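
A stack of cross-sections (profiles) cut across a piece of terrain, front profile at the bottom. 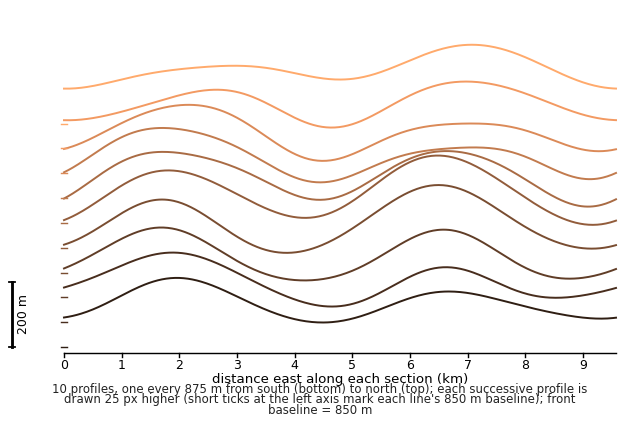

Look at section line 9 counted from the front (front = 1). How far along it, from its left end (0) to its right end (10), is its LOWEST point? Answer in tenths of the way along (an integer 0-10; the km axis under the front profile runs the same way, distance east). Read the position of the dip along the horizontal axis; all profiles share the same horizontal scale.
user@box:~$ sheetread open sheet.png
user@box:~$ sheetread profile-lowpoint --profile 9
5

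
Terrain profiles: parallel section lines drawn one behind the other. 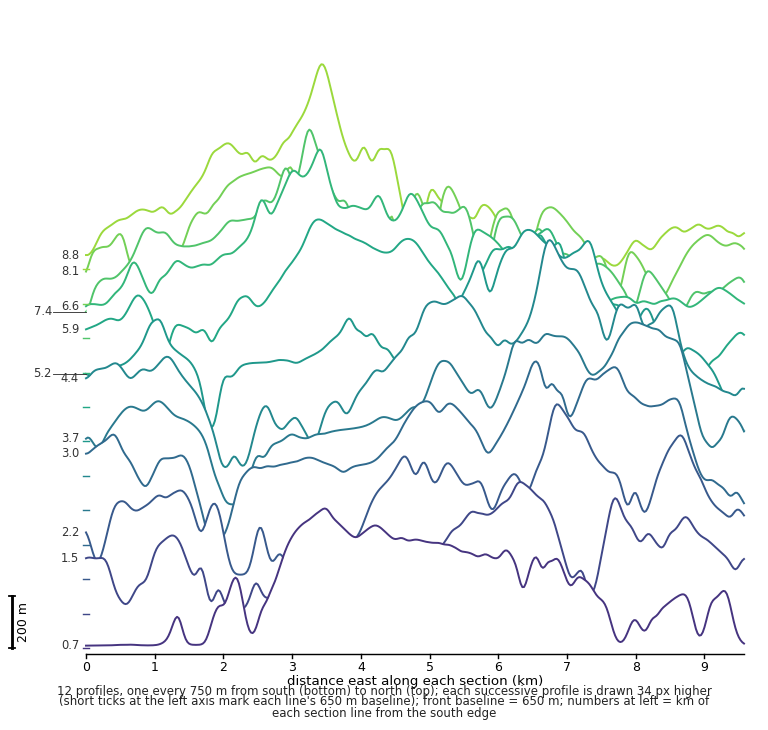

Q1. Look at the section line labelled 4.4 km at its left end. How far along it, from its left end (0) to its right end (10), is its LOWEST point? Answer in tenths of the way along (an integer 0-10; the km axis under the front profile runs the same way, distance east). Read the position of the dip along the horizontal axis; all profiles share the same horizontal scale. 2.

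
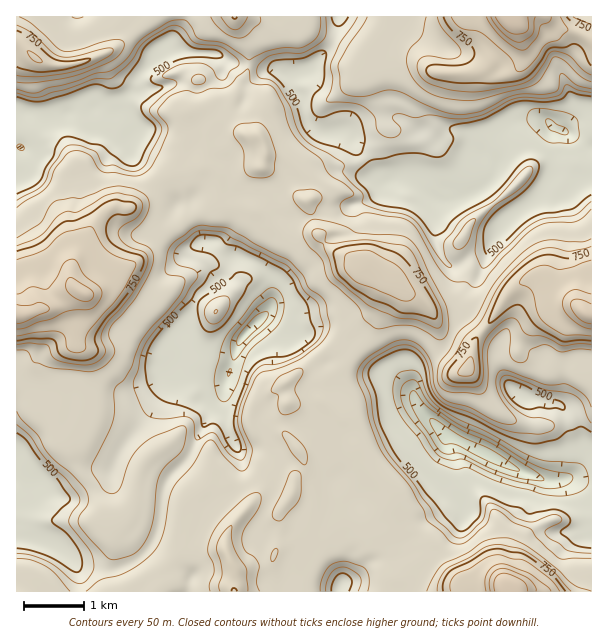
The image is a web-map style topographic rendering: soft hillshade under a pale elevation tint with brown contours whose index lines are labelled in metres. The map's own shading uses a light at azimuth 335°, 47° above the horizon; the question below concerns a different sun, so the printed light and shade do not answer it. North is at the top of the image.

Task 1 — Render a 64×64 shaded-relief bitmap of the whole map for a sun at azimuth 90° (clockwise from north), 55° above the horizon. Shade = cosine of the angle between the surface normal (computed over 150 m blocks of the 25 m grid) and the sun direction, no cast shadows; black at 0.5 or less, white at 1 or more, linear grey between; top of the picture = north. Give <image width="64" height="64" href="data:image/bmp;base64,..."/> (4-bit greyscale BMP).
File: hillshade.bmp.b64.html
<image width="64" height="64" href="data:image/bmp;base64,Qk12CAAAAAAAAHYAAAAoAAAAQAAAAEAAAAABAAQAAAAAAAAIAAATCwAAEwsAABAAAAAAAAAAAAAAABEREQAiIiIAMzMzAERERABVVVUAZmZmAHd3dwCIiIgAmZmZAKqqqgC7u7sAzMzMAN3d3QDu7u4A////AKqqu6domZqaqqmFRr3bqqq97IQ1iaqXIWmVA5rMzc3KqqvMt1eIiZmquoZGvduqqq3thDWJqpgwSZUDmszM3Kqqq8ymV5mHiZqqhzW9y6qqrNt1Z4maqXIVd0SKq8zKmZmruoVWmql4mqmWN8y6qqqquoiZmZmZmFIkZ4mrzKmImaqpdEaKq5eJmYVK3KmaqqqqqZmaqZmqlzFHmavMupiaqZdTR5qruHmZhVvbqZqqqqqqqqqqmaunVWeavMzMuqqZhTR5qqvKeJmXWsupmqqqqqqqqqqqvMckiaq83Mu6mZh1Rpmqqst3mZlnvKmaqqqqqqqqqrzMyTFIu6mrzLqZmHVGiaqqu4eZmYeLupqqqqqqmZqqvdy6cRm7qGjMuqmYdkR5maq7h5mpmHm7mbuqqqqZmqvN3LpzWbqqmaqqqZmGRHmYmryWiaqpmKuYq6qqqpmarN3LqYeaqZqZmZmZmXRGmpeKvKaJmqqZmpibuqqpmZq93bqpmaqpmqiHeJmXQ1m7p3m8t2iZqqmZmZqqqpmZqs3bqqmaqqmZmIdmmYQlirunaavKdomrqImZmqqqmZqs3cqqqau6qXVXiHeYQUiru6hoq7unebymaZmZqqqZms3cqrqZq7pzJHmZmYUTeaq7uXeKq7lp3JNImYq6qZmr3cus25q6hRFYmaqqUhaaqry7l3iby3ndYFiYmqqpmq3tur3cqpYwJXmqqqoiWJqqu7upiInNqMsgeZmqqqqqvu273duFMhJGiau7qTWJmqqry7qZiK3KuAKZmaqqqarO7LzdthEyE3q6rMuXaJmaqqvLu6qZm8umA5mZqqqaqt7rzdtQAiJIvLqruXWJmaqqq8u7uqqruqYBiYirqqqq3uzdxAAUV5vcuZmYU5mZqqqrzLzLuqqqqABpiKuqqqve3O1wAGiJvdyoiHdDmZmqqqvMzMuqmqu4IDiJq6qqrO7c3EACZ4re6mRXdmeZmqqqqrzdy6qqq8kwBnirqqqt7bvKQABHrf+0NHmYmZmZmYiaq97bqqqrylEEZnq6qq3tuqlQADjP/HV5mqmZmZdlaKzL3uuqmqvLdEVkNZqprNy6qUACFc/qiKqqqpmIdTWKztvO7Kqqqs2EeIhRJ5qau7unEWYir+qJu6mZmYh1Rpve273tqqmazrNImZYRaamqu5ZGmVJ+2oiqlVh2iIh4nO7arN3KmYm92SSJmWEnmZmqmIiKlEvch3hTWHaqqZmq3tuqzduoZ73dgkiYZCaZmZqYdYy4RbymZVeIVLu7uqq9zKqszbc1vd3HJIhjN5mIh2dnzspzWqhVeXQ1qqu6mbzdyqrNyDS+3ctTd1NHmGZlaJruypUXqWaIU3mIqqh5zd3cqr3cdYzcy4V2M1iENWeKre26lxKah5hVmniZd4vdzN26rN24eLzLmGImhzFXiarN3KqXMEmZmXeaiZhXrMu73duqzduYm7uoQEhzFImaq93cqqhBBZmZmZqZmGe8uqrO7cqs3Kmau5UTeDBIqqq83dyoqVMRWJqZmZmZd7y6qq7+3bqru6qXQzeXIWmqqs3e3JirY0IVipiIeImIq6q7q93eyqq7p1NGiZYjaJqrvN7JesyCNUNpmGVVVomarMy6u83MuZhjRomZdndmeamr3cVq3rUSVniZd3ZDWJq93cuqq8y4ZEaJmZdYu5iImavdtTjeyVEniZmZmGM3ib3cy6qqu5d3eZmqmGirupmZq922JM7ahSNomZmZhVd2i7q8y6qamZmZmqqZmaupiZmbzKhSbdypZFZ3VXiXeIZXqr7rupmZmpmqqpibvMqamZq7qYY2zLqYiHYyNXiJmFR5rNu6qZmaqaqph6zMzNypmqqqmYVZy7qZmGRDJYmZh3iquqqqmZqpqqmJq7rN3amaqqqqqWN7y6qpmIchaaqpmZmZqqqZqpmaqpmqq93LqpmqqaqqlibNuqqpmUA5qrqZhmiaqZqqmIq6qqvMzcuqmZmZqqqpUp7aqqqpcQab3KqVJYmZmqqHi8uqvMzMu6qpmZqqqqmFa9uZqpmVE4vNu6YjeZmaqoeKy6u7u7qZmqmZm7uqqZmJuqmqmZdViau6pzJYmZmph4vLvMuqqXiZqqqqu6qpmZqqmaqZmIiaqqqpYTeZmph3rMvNy6qoZomrqqq7qqqZqrqYiZmZmaqqqqlyFpqqmHirvN3Kqphmiruqq7qqqqqry5Z4qpqqmaqqmEFImqqpmZq87amqmGeaqqqYeJmqqry5d4mpmqqaqamFM2maqqqpmr3th6qXZ5qZmGZ4mru6qoiJmWaKqqqpmYdTR5mZqqmKzdt2iYeJqph2eJmZqql2aKqYNpqZqpmaqYY0ipiZqpnN2oZVaJqph3d3eImZh2eKylR4iIial5u6h3Zoq5eKqr25l0NpqqmYZVeImZmZm7zHRXd4iZmJrMuFWIistmrcu6qXMmmqqZc0eaqqqYm83KZEd4q7u7q83bhUeJqoWM3KqpciaZqplkaJiImZiK3dhDR5vLh3rN3dyph4moVHu6mJqUJYmqmXaJmGZ4mInNxlZqvMypdnrd3bmYd3Q2mqqYm7lUeZqZiJmXVnh1asyol2zMy6qZmavMuoQld3iqqqmrzJVXmZmZmHRXh0Jr3Kupi7uqqZmaqqu7hEeHacuqqqvetUaJmZmGM2mEA5ztu7upqqq6iJmqqqmHeHRazLqqq97GNHmamXQUmXAHrezN2p"/>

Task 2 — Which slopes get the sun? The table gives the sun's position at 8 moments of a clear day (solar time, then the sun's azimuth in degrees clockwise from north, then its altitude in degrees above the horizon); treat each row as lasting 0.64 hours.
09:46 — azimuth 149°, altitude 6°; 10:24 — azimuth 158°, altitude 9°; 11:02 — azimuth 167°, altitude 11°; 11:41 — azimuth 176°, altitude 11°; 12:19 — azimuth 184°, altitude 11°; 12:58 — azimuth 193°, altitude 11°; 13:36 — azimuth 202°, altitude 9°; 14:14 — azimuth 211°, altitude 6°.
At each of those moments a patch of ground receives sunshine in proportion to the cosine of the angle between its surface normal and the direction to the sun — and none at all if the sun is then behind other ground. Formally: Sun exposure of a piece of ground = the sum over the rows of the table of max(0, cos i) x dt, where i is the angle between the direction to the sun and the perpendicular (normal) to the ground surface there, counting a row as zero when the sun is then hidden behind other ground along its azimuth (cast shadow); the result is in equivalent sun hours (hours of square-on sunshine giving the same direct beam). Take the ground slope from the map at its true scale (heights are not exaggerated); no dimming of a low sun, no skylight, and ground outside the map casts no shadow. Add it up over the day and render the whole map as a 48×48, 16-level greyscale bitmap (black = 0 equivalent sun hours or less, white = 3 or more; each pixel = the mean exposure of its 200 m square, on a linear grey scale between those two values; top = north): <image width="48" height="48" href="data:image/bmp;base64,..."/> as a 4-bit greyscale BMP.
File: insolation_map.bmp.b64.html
<image width="48" height="48" href="data:image/bmp;base64,Qk32BAAAAAAAAHYAAAAoAAAAMAAAADAAAAABAAQAAAAAAIAEAAATCwAAEwsAABAAAAAAAAAAAAAAABEREQAiIiIAMzMzAERERABVVVUAZmZmAHd3dwCIiIgAmZmZAKqqqgC7u7sAzMzMAN3d3QDu7u4A////ADRCAAEkRFZDRDNEREVTI0RENERFQyEAAkMgABEAJERUNERVREerlUREMRIxAAAAIxAAAkZ0EkRVZRE1REa8lkREMQAQAAAAAQAAJYdnUjREUxI0RERVVUREMgAAAAAAABACaYVVZDREIkNEREREREREMAAAAAAAARE2d1RFVTREIWVFVERERERDAAAAAAAjETMhETRERTREMSZEZURERERDAAAAAAAAEkQyIyEkRDREQxJDVkREREQxAAAAAAAAI0RFh0IjRDJERDI0NEREREQgAAAAAAAAAkRpljIjRUEkRCJEM0REREIAEREAAAABI0ardVQyRXUTQgJERERFRDABIQAAAAJFZFmnVWVCJGcyMAI0VURERBARAAAAAkRERIlkRFZTETVAABdVUkREQxERAAADeZmGVMlURFZVIAEwAFZEM0REQhEQACet7Jd2Z4VEREVUMQAAATREVUREQiIQFr39gxACRlRERERDMQABERNUVUREMyIRfv2VIAAUZ1RERERDIQATMRJFQ0REIiM0m7qUEBjLuUVURFV2MiMzMREiRUREITR3ae+1R92qhUVoq6ZnU0REQyEAAkREZTRnYiRUrIVVRFV87clWZEREQxEAABREbLdpgQE0VlVGVeymVTI1h0REUwAAAAFERr/8YxA2RGiu//3JVXVEi2RHlkAAAAA0RWiXhhApZYzqvszJZot0WsZXyXMAEBRUV4vdxSEGuXlmvRNnm5nGRat0N2YyM0VUaby6YiISiXVGcgEEiXabVFqBAXZ3VqlXy6hUESIROHRCAAADQQJZhCSFACZmWIaNt1RBEREBA2RCADIhEBNGlSAkQiJGmlWYVEQhEAIQACQyEiMyAiMiRVACQyOe11ZkRDEBEUIQAAAAAQATEjEAA2YhJq3qZXchEQABEVUgAAAAAAABMzEAE1q4m9llRHUQAAABABQxAAAAABAAASRFMzSd23VUQxAAAAAAAAFSEAAAABAAAAV5hDM1VVVERUEAAAAAEQAlIQAAAAEQAAARJEVERERERlQxAAABERABZBAAAAABAAAAFEVVREREQQIyAAABIiEAFkEAABACIQAAA0RVREeWRDIAAAESMzIQAFIQARABMxAAATREREVVRDIREjM0VUMzEAIhEhIRAAAAACREREREQhAAFXd2VVQzMQE0M0MhAAAAACRERHZDMQABJGdlVEREMiIRFDMhAAAAATRERCETIAE0RVRFVUVUMzISRDMyEAERSHVURCEjMSZmZlRni+/qVEV4ZHl1MiNEMSMzRDMzEjaruGZpuoit+63JZv/duGdkIAAAEjIhEzFaqYiYmrzM7//sz8zu/+yFNENEACMAEhJFVWdpzLqZz/hXzL3d7/zJQBIQAAMRNDNURERWQiJGRptom3UQAmuqUgAAA4i6rJQSRERBAAA0Z3mslkAAAAA3tiFa3ZaKy9oxNEQxACdmnLfdmAAAAAAknrmYirZVVWYgE0QzNrl43LdmYgABABM0Rs11eZdUREQREkRDSHVZlUeCAA=="/>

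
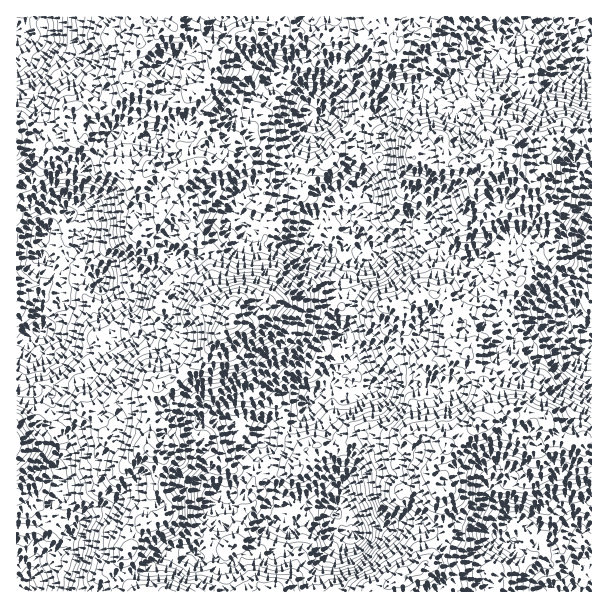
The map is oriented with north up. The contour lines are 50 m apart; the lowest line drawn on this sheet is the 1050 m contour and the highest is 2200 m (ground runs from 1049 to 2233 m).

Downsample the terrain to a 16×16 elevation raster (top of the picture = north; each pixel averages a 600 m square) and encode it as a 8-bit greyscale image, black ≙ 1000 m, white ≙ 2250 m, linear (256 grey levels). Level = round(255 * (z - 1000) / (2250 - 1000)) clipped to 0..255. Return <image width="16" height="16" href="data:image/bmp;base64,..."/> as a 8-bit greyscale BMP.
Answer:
<image width="16" height="16" href="data:image/bmp;base64,Qk02BQAAAAAAADYEAAAoAAAAEAAAABAAAAABAAgAAAAAAAABAAATCwAAEwsAAAABAAAAAAAAAAAAAAEBAQACAgIAAwMDAAQEBAAFBQUABgYGAAcHBwAICAgACQkJAAoKCgALCwsADAwMAA0NDQAODg4ADw8PABAQEAAREREAEhISABMTEwAUFBQAFRUVABYWFgAXFxcAGBgYABkZGQAaGhoAGxsbABwcHAAdHR0AHh4eAB8fHwAgICAAISEhACIiIgAjIyMAJCQkACUlJQAmJiYAJycnACgoKAApKSkAKioqACsrKwAsLCwALS0tAC4uLgAvLy8AMDAwADExMQAyMjIAMzMzADQ0NAA1NTUANjY2ADc3NwA4ODgAOTk5ADo6OgA7OzsAPDw8AD09PQA+Pj4APz8/AEBAQABBQUEAQkJCAENDQwBEREQARUVFAEZGRgBHR0cASEhIAElJSQBKSkoAS0tLAExMTABNTU0ATk5OAE9PTwBQUFAAUVFRAFJSUgBTU1MAVFRUAFVVVQBWVlYAV1dXAFhYWABZWVkAWlpaAFtbWwBcXFwAXV1dAF5eXgBfX18AYGBgAGFhYQBiYmIAY2NjAGRkZABlZWUAZmZmAGdnZwBoaGgAaWlpAGpqagBra2sAbGxsAG1tbQBubm4Ab29vAHBwcABxcXEAcnJyAHNzcwB0dHQAdXV1AHZ2dgB3d3cAeHh4AHl5eQB6enoAe3t7AHx8fAB9fX0Afn5+AH9/fwCAgIAAgYGBAIKCggCDg4MAhISEAIWFhQCGhoYAh4eHAIiIiACJiYkAioqKAIuLiwCMjIwAjY2NAI6OjgCPj48AkJCQAJGRkQCSkpIAk5OTAJSUlACVlZUAlpaWAJeXlwCYmJgAmZmZAJqamgCbm5sAnJycAJ2dnQCenp4An5+fAKCgoAChoaEAoqKiAKOjowCkpKQApaWlAKampgCnp6cAqKioAKmpqQCqqqoAq6urAKysrACtra0Arq6uAK+vrwCwsLAAsbGxALKysgCzs7MAtLS0ALW1tQC2trYAt7e3ALi4uAC5ubkAurq6ALu7uwC8vLwAvb29AL6+vgC/v78AwMDAAMHBwQDCwsIAw8PDAMTExADFxcUAxsbGAMfHxwDIyMgAycnJAMrKygDLy8sAzMzMAM3NzQDOzs4Az8/PANDQ0ADR0dEA0tLSANPT0wDU1NQA1dXVANbW1gDX19cA2NjYANnZ2QDa2toA29vbANzc3ADd3d0A3t7eAN/f3wDg4OAA4eHhAOLi4gDj4+MA5OTkAOXl5QDm5uYA5+fnAOjo6ADp6ekA6urqAOvr6wDs7OwA7e3tAO7u7gDv7+8A8PDwAPHx8QDy8vIA8/PzAPT09AD19fUA9vb2APf39wD4+PgA+fn5APr6+gD7+/sA/Pz8AP39/QD+/v4A////ACFRjJWEdHp3Y3umqYViPCc7SYWdeGJdSjUrdZqBSkU8V1V6nY5NTTwqN4SplmJoXnhfjq2ZZk1XVFiPtqaLmJeCc46wnGlGS1Rrj669uLSpW26Iq6SEak45QGGFnK2dcytLbI+oxKd3TENmiJ6NcTwhNFd5oNzbo2BZfoaSgV00MCs5aZG3upheUnKMgoR0UCYpTYKGh3FaMio+Z3WAhWA7LVmQlHdkUzAtU3GZmph0ZFx8nJ2FcFdMPHKdvsO1hYODgIWMi3ZPQVKBtbvMuKNsh4mVmJBtSSdUcYiUnYR6PGWMoJWlel1ceZWGd2xiNB1WjamqnZmJgZiom3ZXPxs="/>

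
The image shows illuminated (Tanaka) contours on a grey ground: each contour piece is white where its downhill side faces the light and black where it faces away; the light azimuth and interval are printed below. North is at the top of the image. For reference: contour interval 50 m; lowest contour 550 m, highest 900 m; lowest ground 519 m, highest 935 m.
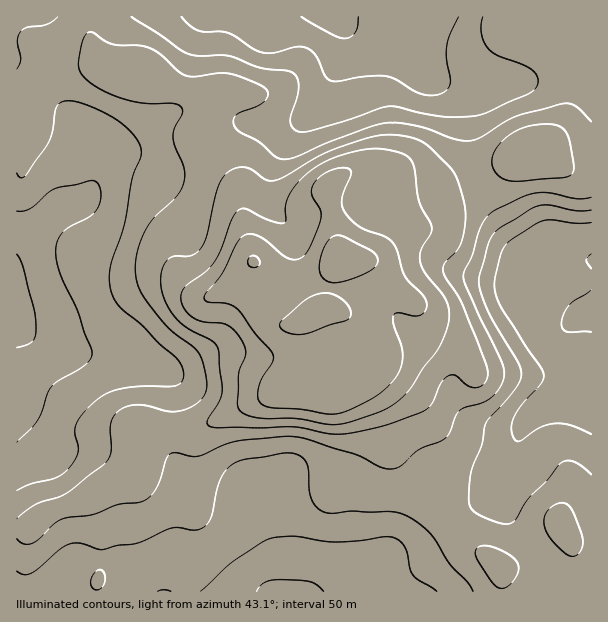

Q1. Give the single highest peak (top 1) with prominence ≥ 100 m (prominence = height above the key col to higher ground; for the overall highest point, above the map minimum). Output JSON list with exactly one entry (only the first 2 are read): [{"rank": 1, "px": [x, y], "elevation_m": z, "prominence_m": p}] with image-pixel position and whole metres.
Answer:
[{"rank": 1, "px": [342, 258], "elevation_m": 935, "prominence_m": 416}]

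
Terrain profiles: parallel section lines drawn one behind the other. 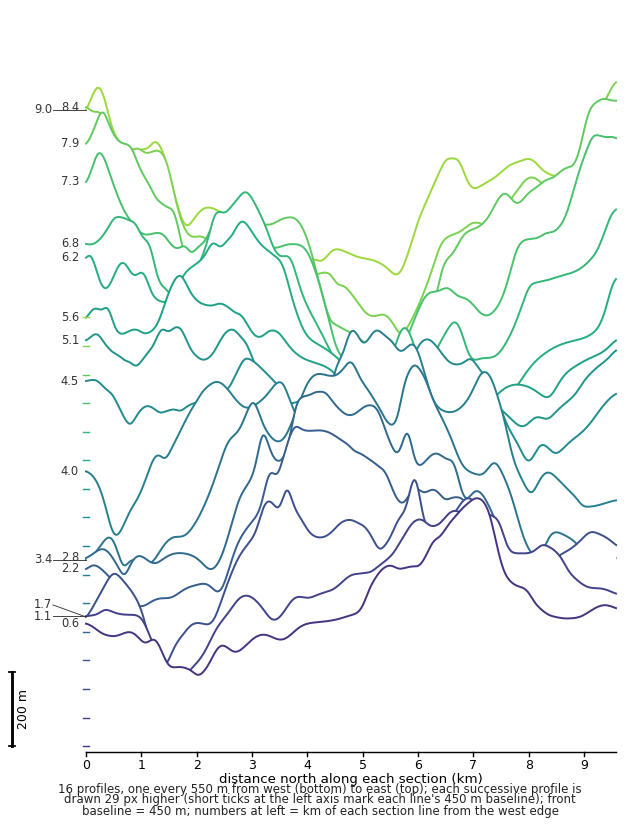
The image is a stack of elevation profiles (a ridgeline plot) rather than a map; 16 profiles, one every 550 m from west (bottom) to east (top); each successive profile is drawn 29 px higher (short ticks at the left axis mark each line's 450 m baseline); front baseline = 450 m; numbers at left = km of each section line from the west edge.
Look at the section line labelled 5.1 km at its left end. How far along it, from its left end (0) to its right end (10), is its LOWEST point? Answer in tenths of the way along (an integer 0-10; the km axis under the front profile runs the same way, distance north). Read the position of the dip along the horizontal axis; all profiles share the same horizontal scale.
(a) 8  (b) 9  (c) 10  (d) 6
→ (a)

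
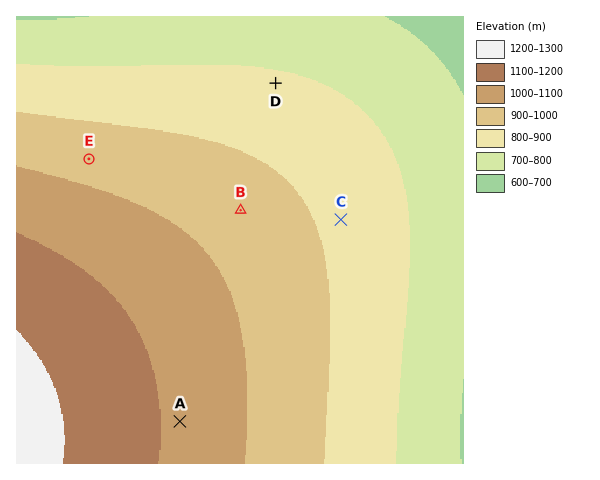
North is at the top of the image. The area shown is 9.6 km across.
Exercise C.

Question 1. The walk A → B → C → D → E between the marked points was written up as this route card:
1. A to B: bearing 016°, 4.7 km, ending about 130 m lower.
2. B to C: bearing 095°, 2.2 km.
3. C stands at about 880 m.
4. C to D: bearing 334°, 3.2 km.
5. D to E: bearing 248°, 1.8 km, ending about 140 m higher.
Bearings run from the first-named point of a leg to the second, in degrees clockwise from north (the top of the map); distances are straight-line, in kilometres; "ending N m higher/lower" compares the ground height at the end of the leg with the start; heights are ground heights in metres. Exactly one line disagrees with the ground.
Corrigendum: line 5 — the distance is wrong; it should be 4.3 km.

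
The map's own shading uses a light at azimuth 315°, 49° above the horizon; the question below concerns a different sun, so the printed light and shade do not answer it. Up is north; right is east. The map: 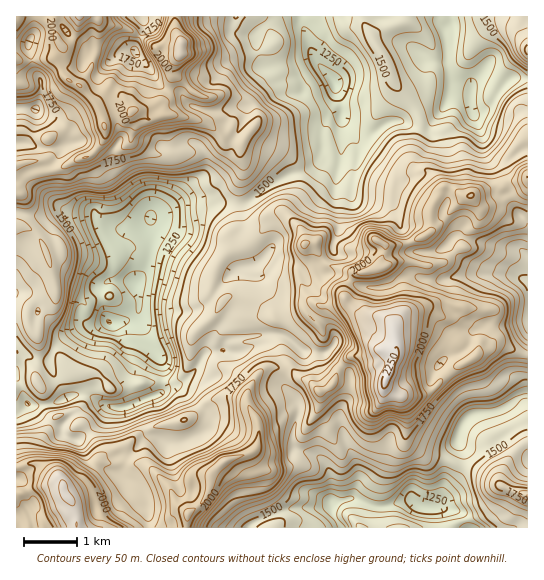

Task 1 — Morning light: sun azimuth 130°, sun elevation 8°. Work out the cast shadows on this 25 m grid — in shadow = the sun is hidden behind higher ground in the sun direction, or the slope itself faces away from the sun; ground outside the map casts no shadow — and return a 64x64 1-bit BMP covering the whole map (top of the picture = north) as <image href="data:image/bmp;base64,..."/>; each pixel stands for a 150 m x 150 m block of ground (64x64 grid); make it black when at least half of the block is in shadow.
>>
<image width="64" height="64" href="data:image/bmp;base64,Qk0+AgAAAAAAAD4AAAAoAAAAQAAAAEAAAAABAAEAAAAAAAACAAATCwAAEwsAAAIAAAAAAAAA////AAAAAAAuPOgHAGf8AHwA+AGA///AeAH8AAH//8B4Af4AA/j/wHgD/wAAAAfj+Af/AAAAB/f4B/8AAAAH//2P/4AAAAP4/s//wAAAA/j////4AAAH/P////wAAQf+/////AABB//////8MAEH//////w4YAH+////+Dj4AP/////4PPgAB/////g8/AAA3///+D78AADP///8P/wYAM////x//gwA3////3/+DwAP//////4HgA///////APAD//////+AMCP//////4AQIf//h///gAAg///B//+AACB//+H//+AAMH//of//+Pwgf//T/////gA//8/////4AD//z//+cfAAP//v//4AAAAf/////g4AAA//////HwAAD/////4AwAAP//////gAAA///////AAAD//////8IAAP//////wAAAP//////IAAAP/////+wAAAf/////7wgAB////////AAAH5/////8MAAGD//////+AAAH//////8gAAf////7v5ACQH////j/gABg//////+AADD//////xAAMH//////OBBwf///+/4zAAP////8cDOGAf/z//xg348B//P//Pf/gAH/9//8Yv+AAP/3/+DDf8AA//T/8eA+wAD/4Hw94B/AAPHAHj3gH+AAAMAefeAfwAAGgB784B/AAA+IH/g=="/>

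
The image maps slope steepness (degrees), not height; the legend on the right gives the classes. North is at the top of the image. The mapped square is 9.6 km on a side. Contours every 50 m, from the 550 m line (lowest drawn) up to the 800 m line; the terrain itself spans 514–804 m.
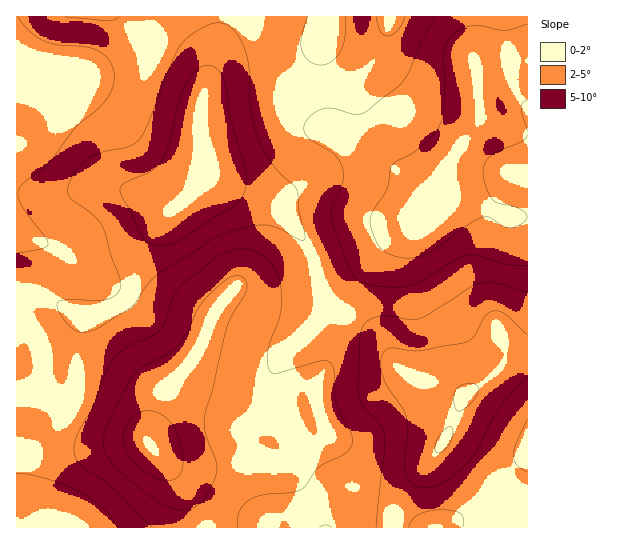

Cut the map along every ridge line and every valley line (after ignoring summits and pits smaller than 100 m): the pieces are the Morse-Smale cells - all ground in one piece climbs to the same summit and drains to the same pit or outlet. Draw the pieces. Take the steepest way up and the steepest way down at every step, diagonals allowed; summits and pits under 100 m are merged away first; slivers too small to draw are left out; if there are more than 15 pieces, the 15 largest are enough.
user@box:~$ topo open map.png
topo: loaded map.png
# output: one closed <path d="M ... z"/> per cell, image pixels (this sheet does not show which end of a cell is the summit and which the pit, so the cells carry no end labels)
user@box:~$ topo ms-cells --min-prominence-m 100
<path d="M222 16l-59 0-6 9-10 25-9 9-21 9-30 7-8 23-24 26-28 16-11 3 0 187 15 5 8 7 2 7 0 25-4 16-2 3 14 6 36 25 13 7 15 4 25 2 11 7 2-17 12-32 7-8 4-2 21 2 42 12 25-2 21-6 24 0 8 4 4-14 12-28 6-28 6-10 0-2-8-5-10-11-12-40-9-18-12-16-17-16-68-31-7 1 5-11-5-29 0-28 13-59 8-23z"/><path d="M345 313l-8 12-6 28-14 32 0 12-3-4-7-2-24 0-21 6-25 2-42-12-21-2-4 2-7 8-12 32-2 17-11-7-25-2-15-4-13-7-36-25-14-6 6-19 0-25-2-7-8-7-14-4-1 196 511 1 1-170-14 1-8 4-28 24-12 8-5 0-19-10-37-13-12-11-12-20-12-13z"/><path d="M527 16l-197 0-2 15-5 15-2 13 7 48 0 23 34 22 45 23 14 4 9 0 17-9-8 24-14 24-10 9-22 13-14 13-35 60 25 15 12 13 12 20 12 11 37 13 19 10 5 0 12-8 28-24 8-4 14-2z"/><path d="M329 16l-106 1-23 92 0 28 5 21 0 8-4 9 13 4 61 28 17 16 12 16 9 18 12 40 10 11 8 5 36-60 14-13 22-13 10-9 14-24 8-24-17 9-9 0-14-4-45-23-34-22 0-23-7-50 7-26z"/><path d="M162 16l-145 0-1 126 11-2 28-16 24-26 8-23 30-7 21-9 9-9z"/>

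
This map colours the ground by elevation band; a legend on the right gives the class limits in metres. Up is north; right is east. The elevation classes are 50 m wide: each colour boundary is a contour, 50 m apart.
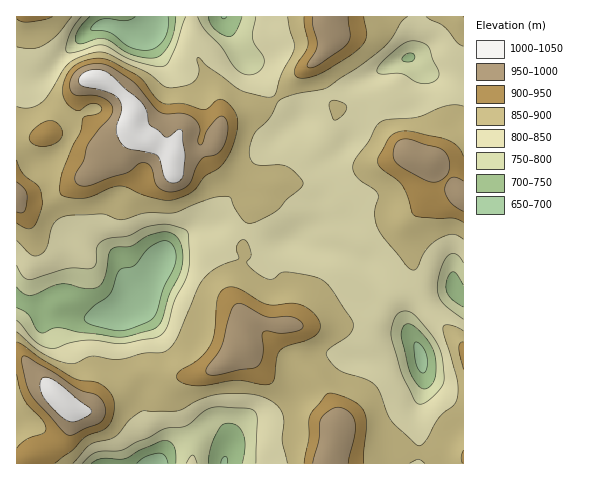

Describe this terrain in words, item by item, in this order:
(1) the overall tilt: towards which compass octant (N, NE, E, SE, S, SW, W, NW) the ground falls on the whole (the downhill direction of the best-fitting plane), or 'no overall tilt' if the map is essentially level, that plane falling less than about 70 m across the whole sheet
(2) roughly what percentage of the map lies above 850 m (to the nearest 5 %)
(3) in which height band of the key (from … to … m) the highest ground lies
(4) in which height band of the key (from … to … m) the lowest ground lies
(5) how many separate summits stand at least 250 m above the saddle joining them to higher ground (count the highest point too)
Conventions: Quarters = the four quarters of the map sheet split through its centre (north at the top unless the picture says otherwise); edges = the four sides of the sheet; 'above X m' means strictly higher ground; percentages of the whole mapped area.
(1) No overall tilt - high and low ground are spread across the sheet.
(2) Ground above 850 m makes up about 50 % of the sheet.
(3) Between 1000 and 1050 m: that is the band holding the highest ground.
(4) The lowest point is somewhere between 650 and 700 m.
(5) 1 summit rises at least 250 m above its surroundings.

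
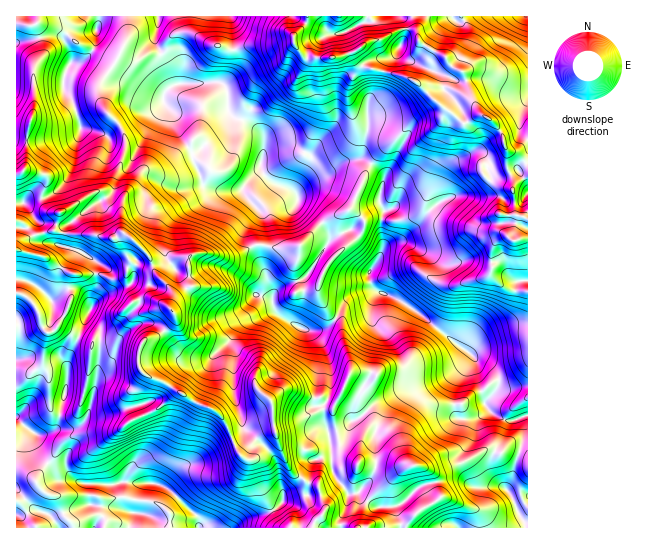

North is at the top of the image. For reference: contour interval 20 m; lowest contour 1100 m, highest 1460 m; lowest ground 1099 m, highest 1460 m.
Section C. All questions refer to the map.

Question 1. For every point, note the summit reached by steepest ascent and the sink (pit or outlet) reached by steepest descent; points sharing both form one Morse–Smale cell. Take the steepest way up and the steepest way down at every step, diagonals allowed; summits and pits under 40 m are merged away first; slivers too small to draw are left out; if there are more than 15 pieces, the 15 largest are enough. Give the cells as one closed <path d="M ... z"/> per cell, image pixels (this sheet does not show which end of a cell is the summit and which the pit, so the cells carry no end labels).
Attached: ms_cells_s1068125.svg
<path d="M57 231l-13 2 0 4 5 6 30 8 18 12-1 26-4 6-1 13-3-11-10-9-12 1-15 11-17-16-9-4-9-1 0 248 297 1 2-6 10-12-6-24-12-3-15-10-12-24-6-18-15 5-12 15-6 4-6-9-10-24-10-11-20-8-32-22-13-4-9-6-2-5 0-15 4-9 3-3 8-2 9-5 10-10 2-8-6-7 3-8-3-12-18-19-10-1-12-6-2-12 4-11-8-5-10 6-16-4-20 0z"/><path d="M158 16l-31 1 0 24-11 21-17 25 0 8 4 11 4 7 12 10 6 15-1 17-12 30-6 4-9 2 7 4 6 12 10 7 1 17 24 20 7 11 3 11 4 4 2-6 10-10 7-4 11 2 6-6 39 3 24-12 16 4 16 0 11-3 20-22-11-12-13-9 0-7-2-2 0-6 16-28-2-4-19-7-19 1-8 6 1-17-3-5-12-10-14-4-6-5-2-24-6-7-46 2-20-44 4-18z"/><path d="M479 152l-6 0-12 5-8 4-8 8-6 17 2 15-39 39-16 5-3 4-2-30 3-9-4-7 0-10 4-18-13-11-6 9-14 36-28 14 5 8 1 10-20 32-6 6 0 6 2 6 12-1 10 20 8 9 12-19 20-9 6-2 29 12 67 51 10 11 8 2 12 14-1 10 11 0 19-4 0-166-13-5 0-17-3-7 1-9-2-7-10 3-10-2-3-5-1-12z"/><path d="M259 244l-25 12-15 0-6-3-18 0-5 3-2 10 3 20-13 9-7 10 0 5 4 4-2 8-14 13-13 4-7 12 0 15 4 7 20 8 32 22 16 5 12 10 12 28 6 9 6-4 12-15 16-6-1-10 21 0 26-11 12 0 18-36 0-11-7-17-3-20-6-6-6 8-11 4-15-2-7-4 0-7 8-20 0-7-7 0 2-6-4-11 4-27-25 1z"/><path d="M307 16l-148 0-4 25 20 44 46-2 4 4 4 27 6 5 14 4 12 10 3 5-1 17 8-6 19-1 19 7 2 4-16 28 0 6 2 2 0 7 26 21 28-14 14-36 6-8-11-7 8-28 0-28 11-9 5-22-23-6-8-13-15 5-33 0-9-10-3-10 12-12z"/><path d="M373 289l-26 11-11 18 5 7 3 20 7 17 0 11-18 36-12 0-26 11-22 1 7 28 12 24 15 10 12 3 6 24-10 12-2 5 166 1 0-14-6-6-31-11-7-14-16 4-16 16-8 4-20 0-17-14-9 2-16-22-4-32 2-8 15-4 5-8 11-5 12-12 27-13 17-3 31-12 8-5 14-16-61-48-19-11z"/><path d="M471 355l-14 16-8 5-31 12-17 3-27 13-12 12-11 5-5 8-17 6 3 34 4 9 8 8 5 9 9-2 17 14 20 0 8-4 16-16 17-5-4-9-5-5 12 3 27-10 20-12 10 1 12-27-1-3-13-5-5-6-14 10-17 0-2-2-1-27 5-15 13-18z"/><path d="M126 16l-87 1-3 10 7 27-10 16 2 37-7 22-1 12 22-1 25-4 6-3-4 12-3 21-5 12-14 15-13 5 3 8 7 6 11 0 23-15 24-9 11-21 5-17 0-12-6-15-12-10-4-7-4-11 0-8 17-25 11-21 1-18z"/><path d="M527 16l-56 0-12 7-6-7-52 0 4 9 0 10-9 19-9 8-3 9 21 5 13 7 13 14 6-6 6-3 7 0 12 5 13 10 2 7 6 6 13 9 7 10 2 12 6 5 7 1 8 10 2-2z"/><path d="M450 88l-13 3-5 7 5 4-8 9-15 8-43 44 13 12-4 18 0 10 4 7-3 9 2 30 3-4 16-5 39-39-2-15 6-17 8-8 20-9 6 0 8 6 1 12 3 5 10 2 8-3-2-8 0-17-7-19-9-10-14-10-7-11z"/><path d="M399 16l-90 0-4 9-12 12 0 5 7 11 9 6 29-2 15-5 8 13 22 6 4-9 9-8 9-19 0-10z"/><path d="M511 449l-6 0-4 4-6-1-3 6 1 13 10 17-25 0-20-9-8 0-14 4 4 12 33 13 6 6 2 14 46 0 1-71z"/><path d="M474 357l-14 18-4 10 0 32 2 2 17 0 14-10 5 6 14 6-13 30 6 2 4-4 6 0 16 7 1-70-30 3 1-10-3-5-9-9-8-2z"/><path d="M43 233l-9 2-11 5-6 7-1 31 18 6 17 16 15-11 12-1 10 9 3 11 1-13 4-6 1-26-18-12-30-8z"/><path d="M389 72l-6 2-4 19-11 9 0 28-8 28 10 6 44-45 15-8 8-9-19-19-13-7z"/>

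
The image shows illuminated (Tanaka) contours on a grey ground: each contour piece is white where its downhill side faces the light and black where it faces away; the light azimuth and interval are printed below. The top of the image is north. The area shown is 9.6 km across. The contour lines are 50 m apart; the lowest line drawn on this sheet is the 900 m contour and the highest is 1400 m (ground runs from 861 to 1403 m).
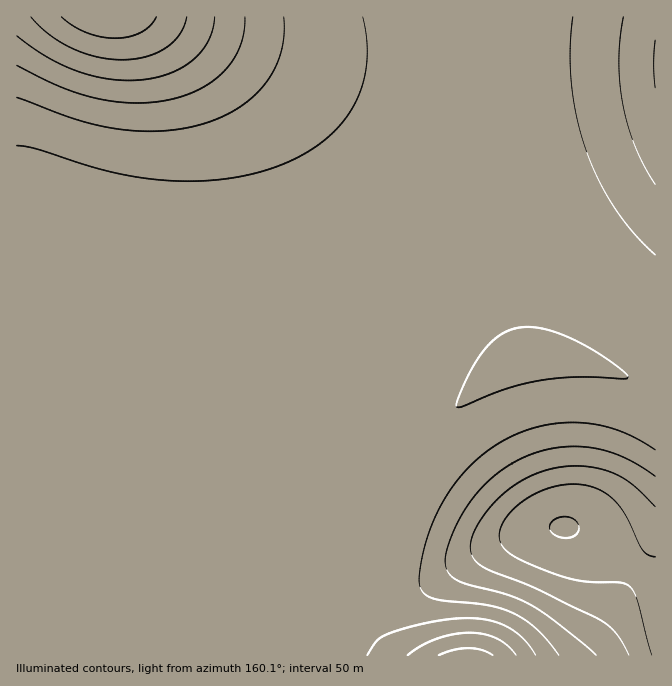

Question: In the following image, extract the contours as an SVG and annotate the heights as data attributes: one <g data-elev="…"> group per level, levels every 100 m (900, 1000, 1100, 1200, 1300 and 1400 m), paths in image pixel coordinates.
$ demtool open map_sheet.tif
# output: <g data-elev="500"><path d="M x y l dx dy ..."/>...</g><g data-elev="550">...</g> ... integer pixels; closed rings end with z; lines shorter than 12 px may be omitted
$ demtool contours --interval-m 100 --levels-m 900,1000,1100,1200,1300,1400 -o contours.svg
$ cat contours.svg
<g data-elev="900"><path d="M156 17l-6 9-10 7-12 4-13 1-14-1-14-4-13-7-13-9"/></g><g data-elev="1000"><path d="M215 17l-2 11-4 12-7 10-8 9-11 8-13 6-28 7-32-1-32-7-31-15-30-21"/></g><g data-elev="1100"><path d="M408 655l14-10 15-6 17-5 16-1 14 1 13 5 10 6 9 10"/><path d="M284 17l0 18-3 17-5 15-9 15-12 13-15 12-16 9-20 8-20 4-20 3-22 0-24-2-41-9-60-23"/></g><g data-elev="1200"><path d="M655 450l-30-17-30-9-31-1-32 5-30 13-26 19-22 25-18 30-10 25-5 25-2 19 5 9 5 4 8 2 50 6 25 8 13 7 11 8 11 12 12 15"/><path d="M573 17l-3 33 1 33 6 34 8 31 13 30 16 29 19 25 22 23"/></g><g data-elev="1300"><path d="M655 507l-23-23-20-12-27-6-28 2-15 4-14 5-24 17-12 11-10 13-7 12-4 12 1 13 8 10 13 7 42 16 67 33 15 13 12 21"/><path d="M655 40l-1 23 1 25"/></g><g data-elev="1400"><path d="M559 537l10 1 6-3 4-7-2-6-4-4-6-1-7 0-7 3-2 4-1 4 3 6z"/></g>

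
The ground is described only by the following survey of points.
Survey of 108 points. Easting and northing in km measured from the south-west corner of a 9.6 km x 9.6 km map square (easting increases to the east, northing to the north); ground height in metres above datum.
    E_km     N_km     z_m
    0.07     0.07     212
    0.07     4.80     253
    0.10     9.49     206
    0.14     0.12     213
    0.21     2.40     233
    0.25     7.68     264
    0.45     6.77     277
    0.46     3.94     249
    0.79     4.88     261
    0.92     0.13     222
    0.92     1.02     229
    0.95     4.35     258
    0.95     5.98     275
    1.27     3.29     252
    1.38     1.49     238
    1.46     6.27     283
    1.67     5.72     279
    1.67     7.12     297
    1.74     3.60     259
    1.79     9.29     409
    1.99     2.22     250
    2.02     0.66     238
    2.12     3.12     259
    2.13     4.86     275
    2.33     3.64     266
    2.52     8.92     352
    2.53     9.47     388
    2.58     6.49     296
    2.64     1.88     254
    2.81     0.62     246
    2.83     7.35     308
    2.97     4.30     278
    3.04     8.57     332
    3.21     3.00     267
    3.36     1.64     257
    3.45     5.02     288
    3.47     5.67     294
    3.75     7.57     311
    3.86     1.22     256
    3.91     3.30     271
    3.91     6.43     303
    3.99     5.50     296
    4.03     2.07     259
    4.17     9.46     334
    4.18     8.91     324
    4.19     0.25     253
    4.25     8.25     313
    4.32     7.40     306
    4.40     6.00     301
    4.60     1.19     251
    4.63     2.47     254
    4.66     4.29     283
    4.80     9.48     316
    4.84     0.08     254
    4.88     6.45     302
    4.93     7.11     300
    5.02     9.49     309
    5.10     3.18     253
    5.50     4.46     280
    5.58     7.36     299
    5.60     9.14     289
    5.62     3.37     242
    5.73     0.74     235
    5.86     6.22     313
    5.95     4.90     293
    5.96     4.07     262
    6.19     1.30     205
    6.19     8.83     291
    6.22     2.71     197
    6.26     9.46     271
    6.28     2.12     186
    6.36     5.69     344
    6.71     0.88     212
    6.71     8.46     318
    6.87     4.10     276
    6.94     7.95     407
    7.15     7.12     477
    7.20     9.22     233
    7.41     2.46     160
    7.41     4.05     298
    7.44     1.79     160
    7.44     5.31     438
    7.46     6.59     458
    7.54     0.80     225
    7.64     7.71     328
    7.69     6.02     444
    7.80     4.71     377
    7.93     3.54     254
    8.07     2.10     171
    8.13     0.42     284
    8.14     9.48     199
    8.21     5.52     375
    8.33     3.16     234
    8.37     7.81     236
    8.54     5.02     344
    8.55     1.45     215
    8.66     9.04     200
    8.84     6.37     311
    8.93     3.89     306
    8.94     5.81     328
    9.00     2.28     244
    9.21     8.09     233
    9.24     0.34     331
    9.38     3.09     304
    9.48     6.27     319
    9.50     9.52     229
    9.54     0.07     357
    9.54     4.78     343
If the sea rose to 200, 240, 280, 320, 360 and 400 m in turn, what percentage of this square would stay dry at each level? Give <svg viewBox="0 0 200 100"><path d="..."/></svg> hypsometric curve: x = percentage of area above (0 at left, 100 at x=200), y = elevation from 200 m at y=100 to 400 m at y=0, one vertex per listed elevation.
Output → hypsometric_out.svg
<svg viewBox="0 0 200 100"><path d="M190 100l-32-20-66-20-57-20-21-20-6-20"/></svg>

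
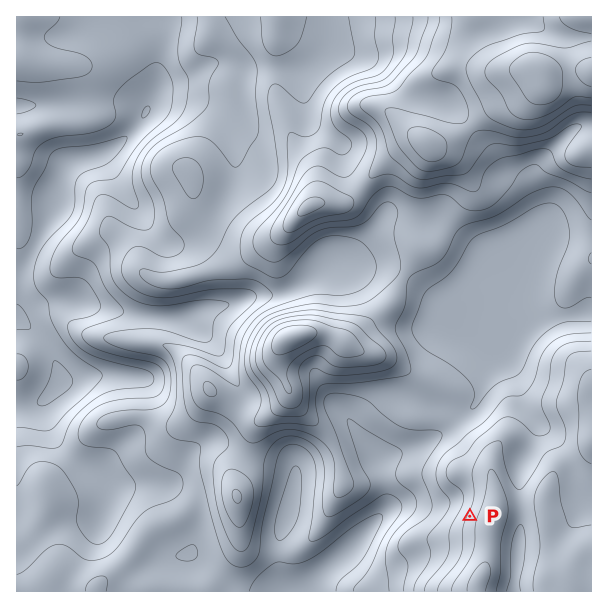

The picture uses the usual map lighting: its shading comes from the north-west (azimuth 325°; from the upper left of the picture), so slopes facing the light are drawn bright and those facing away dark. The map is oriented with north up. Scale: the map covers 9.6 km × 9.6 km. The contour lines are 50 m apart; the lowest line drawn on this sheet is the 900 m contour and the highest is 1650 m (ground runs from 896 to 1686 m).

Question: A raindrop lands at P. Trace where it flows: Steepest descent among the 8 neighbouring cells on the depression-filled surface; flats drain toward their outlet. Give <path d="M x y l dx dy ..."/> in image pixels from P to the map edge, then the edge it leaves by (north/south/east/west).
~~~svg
<path d="M470 516l-9-9-69 0-6 6-2 0-42 44-1 0-5 4-1 0-30 30"/>
exit: south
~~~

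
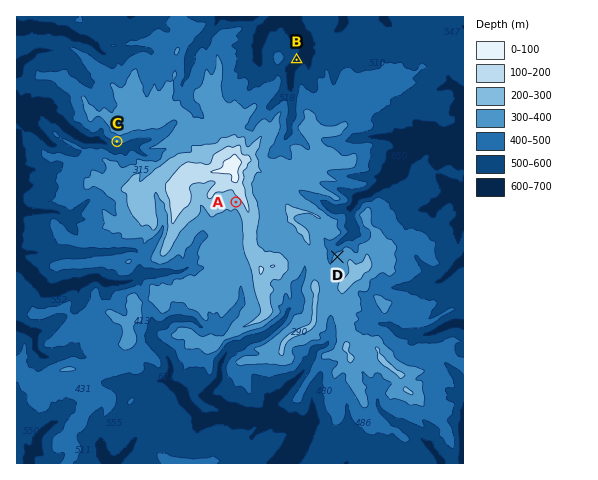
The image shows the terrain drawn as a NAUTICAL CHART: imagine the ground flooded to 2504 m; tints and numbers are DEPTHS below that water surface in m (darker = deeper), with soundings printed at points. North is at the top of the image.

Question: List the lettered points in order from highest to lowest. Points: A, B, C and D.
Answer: A D C B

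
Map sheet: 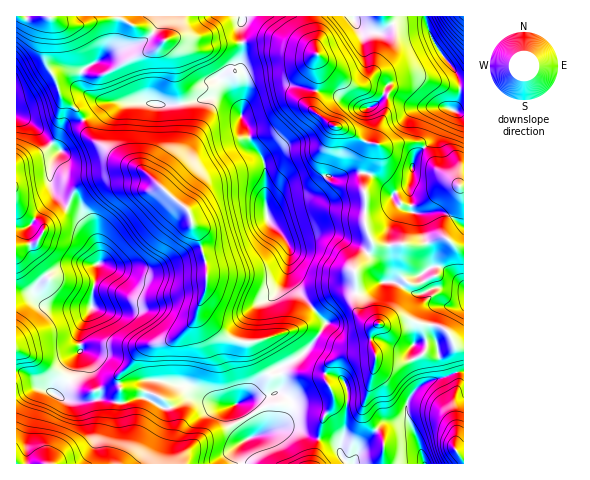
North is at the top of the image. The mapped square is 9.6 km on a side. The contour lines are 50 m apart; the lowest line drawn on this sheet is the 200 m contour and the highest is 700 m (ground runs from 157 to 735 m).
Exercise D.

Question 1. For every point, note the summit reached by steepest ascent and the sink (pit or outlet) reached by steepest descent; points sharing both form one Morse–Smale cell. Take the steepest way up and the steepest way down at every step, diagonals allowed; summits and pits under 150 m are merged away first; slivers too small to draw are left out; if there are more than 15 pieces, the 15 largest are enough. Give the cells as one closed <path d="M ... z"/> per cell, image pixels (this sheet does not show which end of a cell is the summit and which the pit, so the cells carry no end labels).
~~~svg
<path d="M309 16l-67 1-2 9 2 15-1 26 5 10 1 13-6 28 7 11 5 18 8 8 3 9 3 52 2 6 19 21 2 7-2 16 1 11 8 14 29 32-11 18-14 15-23 12 4 18-5 6 11 6 4 7-8 15-11 10 21-2 17 9 23 5 5 5 3 9 7 8 5 0 8-20 21-21 26 0-3-12 1-8 14-18 43-14 0-23-8-2-7-13-9-7-20-2-11-5-11 0-12 5-15 0-7-4-7-9 0-30-3-12 19-25-8-20 1-27-2-8 8-21 3-24-8-2-27-15-7-1-19-15-2-6 5-16 0-36z"/><path d="M220 98l-12 0-29 7-61-4-13 1-21 20 4 12 6 7 29 20 23 11 29 28 11 8 14 33 6 22 0 25-11 32-19 18-28 7-12 10-4 8-13 12 0 28 25-5 18 10 7 0 17-9 7-1 30 8 9 0 5-3 5 3 10 13 3 11-1 5 2 1 21-8 11-12 4-11-4-7-11-6 5-6-4-18 23-12 14-15 11-18-29-32-8-14-1-11 2-16-2-7-19-21-2-6-1-45-3-11-12-17-3-14-7-11 0-6-7-7z"/><path d="M354 16l-44 1 7 36 0 36-5 20 21 17 7 1 27 15 8 2-3 24-8 21 2 8-1 27 2 8 5 10 7 4 20-2 22 1 17-7 8 0 9 8 8 1 1-134-10-3 4-8 2-11-1-11-7-13-18-25-9-21-25 0-18 11-11 0-11-3-6-8z"/><path d="M139 169l-9 0-19 7-17 3-12 5-8 6-7 17 10 4 14 16 7 17 2 18-3 2-26 0-17 6-10 7-9 13 2 9 11 7 16 3 28-2-12 21 0 23-4 10-2 14-17 21 9 4 19 2 18-3 15 4 2-7-1-21 13-12 12-16 32-9 19-18 11-32 0-25-6-22-8-17-3-13-43-39z"/><path d="M242 16l-192 0-4 17-1 27 11 20 4 16 21 19 2 5 8-4 12-12 10-3 66 4 29-7 12 0 10 4 9 8-11-20-10-12 13-11 11 1 0-27-2-8z"/><path d="M28 292l-12 1 0 170 95 1 8-31-1-30-15-4-23 3-14-2-9-4 17-21 2-14 4-10 0-23 12-21-28 2-16-3-9-4z"/><path d="M446 238l-8 0-17 7-22-1-20 2-5-2-20 25 3 12-1 24 3 10 12 9 15 0 12-5 11 0 11 5 17 1 12 8 7 13 7 1 1-99-9-2z"/><path d="M193 398l-7 1-17 9-7 0-18-10-7 0-19 5 1 30-7 30 129 1-2-18 16-12-1-9-7-13-10-9-5 3-9 0z"/><path d="M463 372l-5 0-37 13-14 18-1 8 4 13-3-2-24 1-21 21-8 19 109 1z"/><path d="M49 16l-15 2-18-1 0 99 17 8 26 26-2-7 6-13 7-7 11-2 1-4-22-21-4-16-10-16-1-21z"/><path d="M69 207l-21 16-12 19-20 6 1 44 11 0 8 8 0-13 4-7 12-8 19-8 26 0 3-2-2-18-7-17-14-16z"/><path d="M18 116l-2 1 0 85 8 11 12 7 9 8 3-6 19-15-14-14-3-11 1-16 9-15-27-27z"/><path d="M83 120l-13 3-7 7-6 13 3 8-9 15-1 16 2 8 15 16 7-16 8-6 48-15 8-1-15-7-29-20-6-7z"/><path d="M294 428l-27 3-23 10-5 5 2 17 107 0-6-7-3-9-5-5-23-5z"/><path d="M463 16l-37 1 8 25 18 25 9 15 3 0z"/>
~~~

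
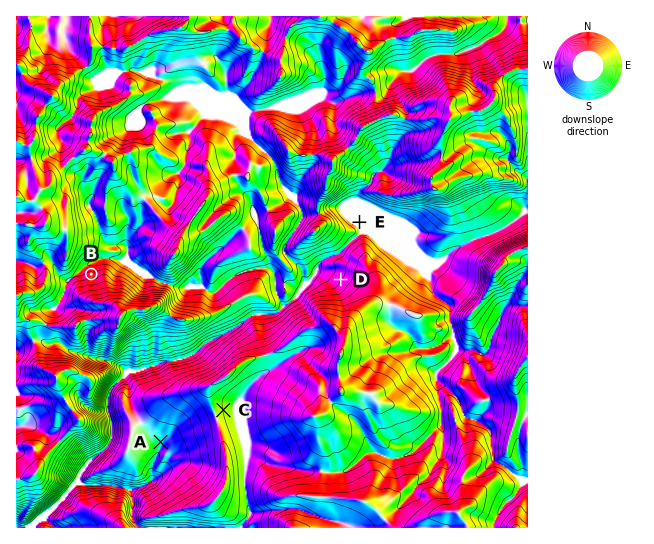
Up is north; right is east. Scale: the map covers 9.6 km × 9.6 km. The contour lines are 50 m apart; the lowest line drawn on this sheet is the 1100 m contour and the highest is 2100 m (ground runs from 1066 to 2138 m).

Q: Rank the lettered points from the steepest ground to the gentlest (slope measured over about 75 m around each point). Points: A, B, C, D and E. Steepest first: B D C A E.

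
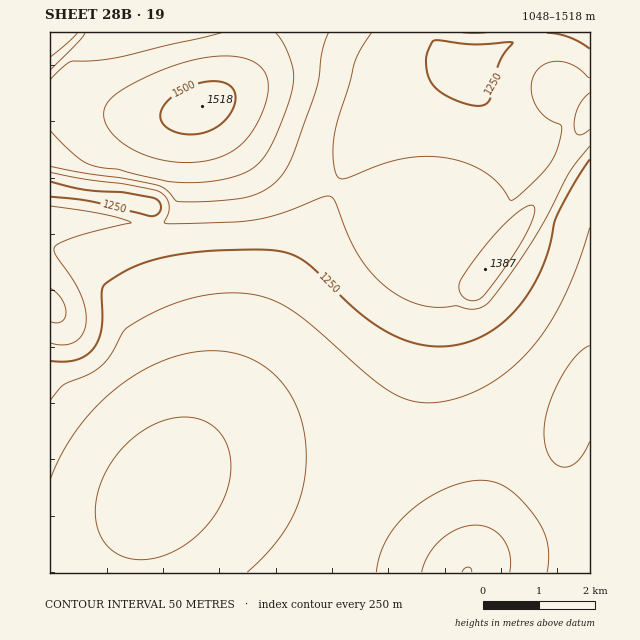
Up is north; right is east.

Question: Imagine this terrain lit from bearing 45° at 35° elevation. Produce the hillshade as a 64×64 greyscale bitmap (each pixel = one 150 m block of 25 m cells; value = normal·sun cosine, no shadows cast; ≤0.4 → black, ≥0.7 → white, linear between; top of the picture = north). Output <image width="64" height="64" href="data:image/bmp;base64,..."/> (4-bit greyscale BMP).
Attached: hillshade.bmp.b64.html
<image width="64" height="64" href="data:image/bmp;base64,Qk12CAAAAAAAAHYAAAAoAAAAQAAAAEAAAAABAAQAAAAAAAAIAAATCwAAEwsAABAAAAAAAAAAAAAAABEREQAiIiIAMzMzAERERABVVVUAZmZmAHd3dwCIiIgAmZmZAKqqqgC7u7sAzMzMAN3d3QDu7u4A////AKqqqqqqqqmZmZmZmZmZmZmZmZqqqqqqqZdmZmZ3d3eIq6qqqqqqmZmZmZmZmZmZmZmZmaqqqqqZh3ZmZmd3d4iqqqqqqqqZmZmZmZmZmZmZmZmZmZmZmZiHZmZmZnd3iKqqqqqqqZmZmZmZmIiJmZmZmZmZmZmZiHdmZmZmZ3eIqqqqqqqZmZmZmZiIiIiImZmZmZmZmZiId2ZmZmZnd4iqqqqqqpmZmZmYiIiIiIiImZmZmZmZmIh3ZmZmZmd3iKqqqqqpmZmZmYiIiIiIiIiImZmZmZmIiHd2ZmZmZ3eIqqqqqpmZmZmYiIiIiIiIiIiImZmZiIiId3ZmZmZneIiqqqqpmZmZmYiIiIiIiIiIiIiIiIiIiIh3d2ZmZmd4iKqqqpmZmZmYiIiIiIiIiIiIiIiIiIiIiHd3dmZmZ3iJqqqpmZmZmYiIiIiIiIiIiIiIiIiIiIiIh3d3dmZneImqqpmZmZmYiIiIiIiIiIiIiIiIiIiIiIiId3d3Zmd4iaqpmZmZmZiIiIiIiIiIiIiIiIiIiIiIiIiHd3d3d3iZqZmZmZmZiIiIiIiIiIiIiIiIiIiIiIiIiIiHd3d3eJmZmZmZmZiIiIiIiId3d4iIiIiIiIiIiIiIiIh3d3d4mZmZmZmZiIiIiIiHd3d3d4iIiIiIiIiIiIiIiIh3d3iZmZmZmZiIiIiIiHd3d3d3eIiIiIiIiIiIiIiIiId3eJmZmZmZmIiIiIiHd3d3d3d3iIiIiIiIiIiIiIiIh3d3mZmZmZmIiIiIiHd3d3d3d3d4iIiIiIiIiIiIiIiId3eJmZmZmIiIiIiHd3d3d3d3d3d4iIiIiIiIiIiIiIiHd4mZmZmIiIiIiId3d3d3d3d3d3d3iIiIiIiIiIiIiId3iZmIiIiIiIiId3d3d3d3d3d3d3d3d3eIiIiIiJmIiHeIiHd4iIiIiIh3d3d3d3d3d3d3d3d3d3eIiIiImZmIiIhmZneIiIiIiHd3d3d3d3d3d3d3d3d3d3eIiIiJmZiIiFRVeImYiIiId3d3d3d3d3d3d3d3d3d3d3iIiImZmIiJREZ4mZiIiIh3d3d3d3d3d3d2ZmZmZnd3d4iIiZmZmJk0V4mqmIiIiHd3d3d3d3d3dmZmZmZmZnd3eIiJmZmZmTRoq7uoiIiId3d3d3d3d3ZmZmZmZmZmd3d4iImZmZmZVoq8y6iIiIh3d3d3d3d3ZmZmZmZmZmZ3d3iIiZmZmZloq83LmIiIiId3d3d3d3ZmZmZmVmZmZnd3eIiJmZmZmorN7cuYiIiIh3d3d3d3dmZmZlVVZmZmd3VXiJmZmZmaq97tyoiIiIiHd3d3d3dmZmZlVVVmZmd3MCaJmZmZmarN7u25iIiIiId3d3d3d2ZmZlVVVmZmd3UAR4mZmZqqqt7u3KiIiIiId3d3d3d3ZmZmZVZmZmd3dBR5mZmZqqqq3u3KmIiIiId3d3d3d3ZmZmZmZmZmd3eGVomZqZqqqqrd3KmIiIiId3d3d3d3dmZmZmZmZmd3iIh3iZmaqqqqqsy6mIiIiHd3d3d3d3dmZmZmZmZmd3iIiId4mpqqqqqqupmIiIh3d3d3dmZmZmZmZmZmZnd3iIiJmIiaqqqqqqqZiIiIh3d3d2ZmZmZmZmZmZmZnd3iIiJmZiImqq6qqqoiIiHd3d2ZmZmZmZmZmd3d3d3d3iIiJmZmYiaqqu6qqiId3d3d4h2ZmZVZmZmd3d3d3d3iIiJmZmZmYmrq7uqqIiImqvN24VVVVVVZmd3d3d3d3iIiJmZmZqpmau7u6qrzN7v///qQkVVVVVmZ3d3iIiIiIiJmZmZqqqZm7u7uq////7tuoQAJFVVVWZ3eIiIiIiIiZmZmaqqqqqau7u6rty6mHZCAAAkRVVWZneIiIiIiIiZmZmqqqq7uqmru7unZTIQAAAAAERFVVZneImZmZmZmZmZmqqqq7u7qZq7q6AAAAAAAAADREVVZneImZmZmZmZmZqqqqu7u7u6maqqsAAAAAAAI0REVVZneImZqqmZmZmZqqqqu7u7u7qYmamwEiNFRERERFVVZneImaqqqqmZmZqqqqu7u7u7uph4mZVVZmZURERVVWZneImaqqqqqqmaqqqqq7u7u7qql2Z4hmZmZlVVVVVmZneImaqqqqqqqqqqqqqru7u7qpmHVGd2ZmZmVVVmZmZ3eImZqqu6qqqqqqqqqqq7u6qpmHZERmZndmZmZmZ3d3eImZqqu7qqqqqqqqqqqqqqqpiHZUM1V3d3Z3d3d3d3iImZqqq7uqqqqqqqqqqqqqqpmHZVREVXd3d3eIiIiIiImZqqq7u7qqqqqqqqqqqqqpmHZVRVVliIiIiIiIiIiZmaqqu7u7uqqqqqqqqqqqqpmIdlVVZ3aIiJmZmZmZmZmqqru7u7u7qqqqqqqqqqqZmYdmVVaJmZmZmZmZmZmqqqu7u7zLu7u6qqqqqZmZmZmYh3ZmeJu9uZqqqqqqqqqru7zMzMzMu7uqqqqpmZmZmZiHd3eJvN6Jqqqqqqqqu7u8zMzMzMzLu6qqqpmZmZmZmIh3eJrN3miaqruqu7u7u8zMzd3MzLu7qqqpmZmZmZmYiIiJq83eeIq7u7u7u7u8zMzMzMzLu6qqqZmZmZmZiIiIiZqrzd2JiKu7u7u7u7zMzMzLu7u6qqqZmZmZmGVERFZ4mrvM3KuXeru7u7u7u7u7u7u7uqqqqZmZmZl1IQARJGiru8zM"/>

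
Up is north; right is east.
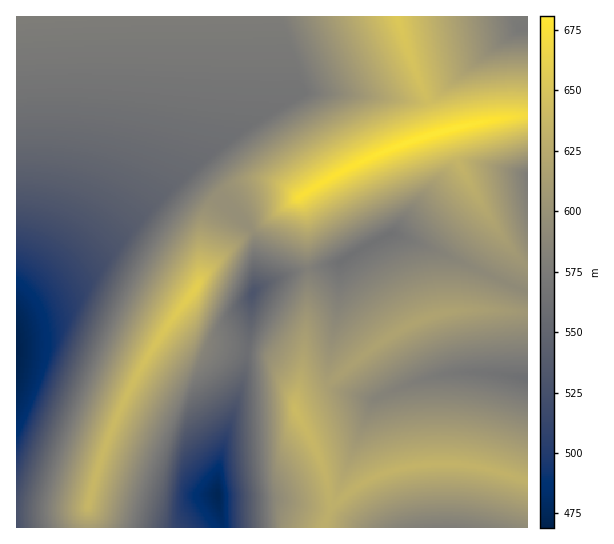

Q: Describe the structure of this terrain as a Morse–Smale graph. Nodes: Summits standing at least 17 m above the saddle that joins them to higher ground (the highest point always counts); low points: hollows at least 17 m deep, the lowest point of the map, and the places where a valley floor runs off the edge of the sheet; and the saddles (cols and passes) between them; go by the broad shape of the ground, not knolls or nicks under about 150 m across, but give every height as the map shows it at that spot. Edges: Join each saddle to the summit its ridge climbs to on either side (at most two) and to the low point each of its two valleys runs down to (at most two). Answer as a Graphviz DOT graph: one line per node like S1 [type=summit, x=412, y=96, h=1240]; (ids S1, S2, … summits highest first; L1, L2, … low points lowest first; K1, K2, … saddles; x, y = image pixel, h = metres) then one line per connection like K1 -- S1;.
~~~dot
graph terrain {
  S1 [type=summit, x=435, y=134, h=681];
  S2 [type=summit, x=195, y=289, h=660];
  S3 [type=summit, x=295, y=411, h=641];
  L1 [type=low, x=17, y=351, h=469];
  L2 [type=low, x=218, y=495, h=473];
  L3 [type=low, x=253, y=293, h=530];
  L4 [type=low, x=526, y=379, h=562];
  L5 [type=low, x=525, y=29, h=572];
  L6 [type=low, x=527, y=178, h=576];
  L7 [type=low, x=445, y=527, h=577];
  K1 [type=saddle, x=441, y=133, h=681];
  K2 [type=saddle, x=429, y=101, h=644];
  K3 [type=saddle, x=337, y=501, h=630];
  K4 [type=saddle, x=527, y=266, h=603];
  K5 [type=saddle, x=251, y=229, h=597];
  K6 [type=saddle, x=515, y=286, h=592];
  K7 [type=saddle, x=307, y=269, h=580];
  K8 [type=saddle, x=247, y=351, h=560];
  K1 -- S1;
  K1 -- L2;
  K1 -- L5;
  K2 -- S1;
  K2 -- L1;
  K2 -- L5;
  K3 -- S3;
  K3 -- L4;
  K3 -- L7;
  K4 -- S1;
  K4 -- L2;
  K4 -- L6;
  K5 -- S1;
  K5 -- S2;
  K5 -- L1;
  K5 -- L3;
  K6 -- S1;
  K6 -- S3;
  K6 -- L2;
  K7 -- S1;
  K7 -- S3;
  K7 -- L2;
  K7 -- L3;
  K8 -- S2;
  K8 -- S3;
  K8 -- L2;
  K8 -- L3;
}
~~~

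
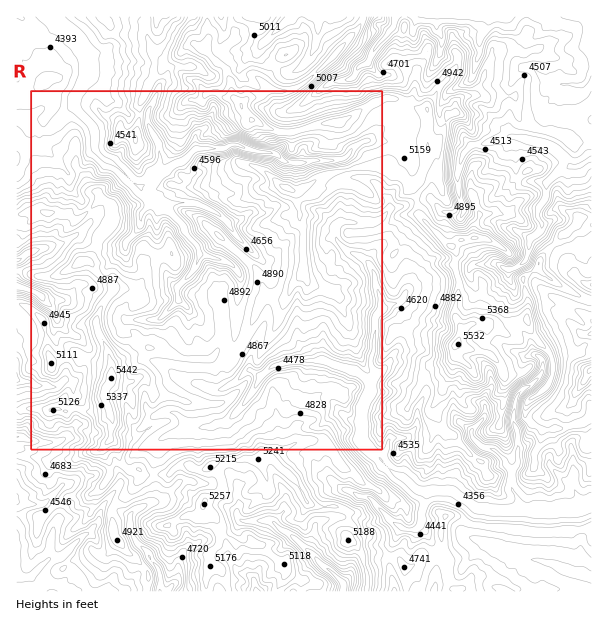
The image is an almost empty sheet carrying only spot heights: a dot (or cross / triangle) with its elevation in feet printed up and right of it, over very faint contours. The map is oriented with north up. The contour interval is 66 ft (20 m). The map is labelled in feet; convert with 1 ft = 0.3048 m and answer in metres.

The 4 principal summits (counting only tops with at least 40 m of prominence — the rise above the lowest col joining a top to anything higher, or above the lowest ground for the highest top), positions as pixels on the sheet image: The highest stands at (456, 344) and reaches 1686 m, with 370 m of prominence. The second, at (252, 120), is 1662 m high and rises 99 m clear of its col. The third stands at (111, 377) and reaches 1659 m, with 170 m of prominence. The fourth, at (287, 188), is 1629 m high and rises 54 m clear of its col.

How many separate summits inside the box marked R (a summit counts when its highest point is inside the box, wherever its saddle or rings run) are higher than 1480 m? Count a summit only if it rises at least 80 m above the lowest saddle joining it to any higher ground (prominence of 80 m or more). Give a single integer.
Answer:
2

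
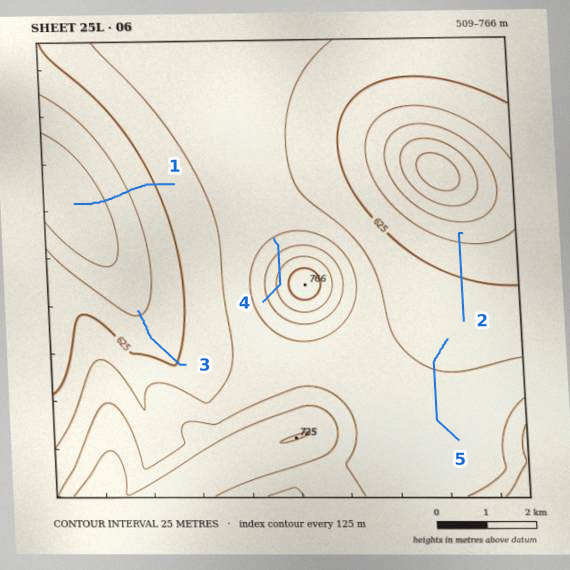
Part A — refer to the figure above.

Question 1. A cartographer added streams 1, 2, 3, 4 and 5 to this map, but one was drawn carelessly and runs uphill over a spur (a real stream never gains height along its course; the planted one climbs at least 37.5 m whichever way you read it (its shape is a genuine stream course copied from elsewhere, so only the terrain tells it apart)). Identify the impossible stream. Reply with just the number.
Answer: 4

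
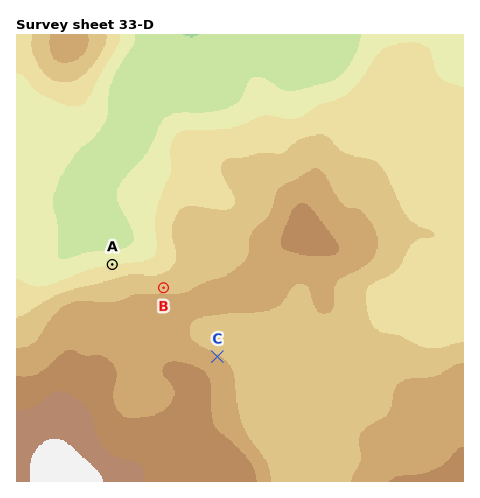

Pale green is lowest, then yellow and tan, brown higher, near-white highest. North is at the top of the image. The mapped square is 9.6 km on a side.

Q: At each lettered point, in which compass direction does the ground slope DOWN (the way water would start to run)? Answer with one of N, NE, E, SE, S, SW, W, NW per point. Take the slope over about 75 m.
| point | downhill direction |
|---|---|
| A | N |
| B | N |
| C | NE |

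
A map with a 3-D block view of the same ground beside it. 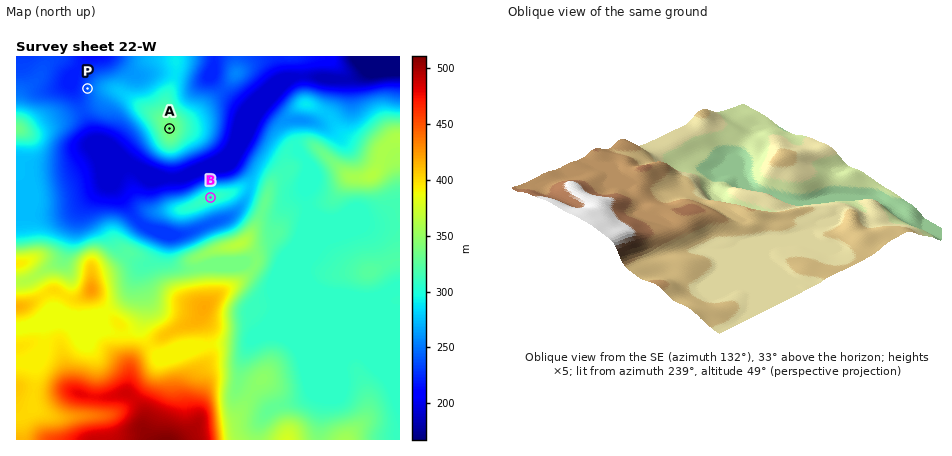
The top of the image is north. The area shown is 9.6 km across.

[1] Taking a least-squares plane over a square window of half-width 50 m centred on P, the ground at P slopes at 5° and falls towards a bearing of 274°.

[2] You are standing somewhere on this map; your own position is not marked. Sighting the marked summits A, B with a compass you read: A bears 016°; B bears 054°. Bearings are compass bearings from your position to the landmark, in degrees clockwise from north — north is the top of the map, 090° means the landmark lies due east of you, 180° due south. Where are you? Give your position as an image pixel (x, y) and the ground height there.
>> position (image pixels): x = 134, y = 253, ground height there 322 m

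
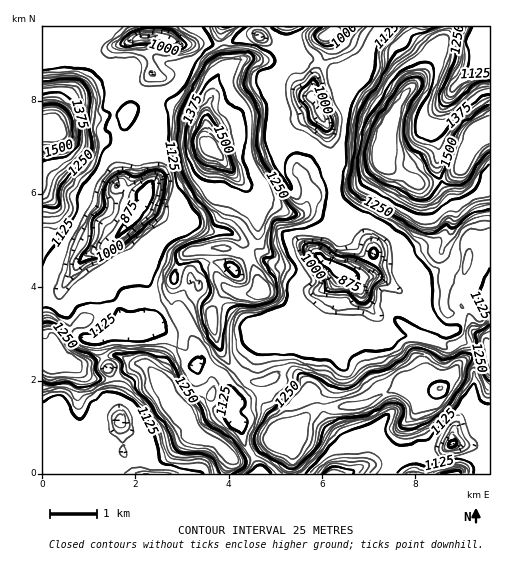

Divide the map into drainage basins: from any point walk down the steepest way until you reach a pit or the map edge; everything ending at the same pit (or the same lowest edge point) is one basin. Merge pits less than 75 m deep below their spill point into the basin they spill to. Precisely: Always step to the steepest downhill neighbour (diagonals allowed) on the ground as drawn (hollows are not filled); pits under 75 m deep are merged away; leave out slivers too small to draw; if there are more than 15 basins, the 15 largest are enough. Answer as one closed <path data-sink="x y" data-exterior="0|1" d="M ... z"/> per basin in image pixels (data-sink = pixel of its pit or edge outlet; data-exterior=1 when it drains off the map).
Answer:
<path data-sink="142 206" data-exterior="0" d="M159 101l-6 0-18 7-8 7-14 0-14 3-23-1-16 6-6 7-12 0 0 220 10 6 3 6 18 4 19-4 17-7 9 0 17 8 10 1 21 22 6 15 10 11 11 18 27 16 11 11-4 17 62 0 3-12 0-14-4-10-6-5 14-7 18-18-1-12-6-5 1-5-5-8-11-3-14 0-18 8-9-1-8-5-22-26-10-33 5-15 10-13 2-2 14 6 14 0 6-4-12-30 0-7 8-15 0-25-4-13-12-18-34-36-3-25-7-5z"/><path data-sink="339 270" data-exterior="0" d="M382 160l0 3-23 23-22 7-19 1-11 10-3 6-6 4-13-2-13-9-10 0-7-3 3 13 0 25-8 15 0 7 12 30-6 4-14 0-14-6-6 6-11 20 4 21 6 16 22 26 8 5 9 1 18-8 20 1 8 5 2 5-1 5 6 5 1 12-2 3 9-3 16 1 28-5 21-12 14-4 24 3 13-1 15-12 11-17 14-8 13-4-4-9-12-9-4-14-7-10-10 7-6-1-4-5 1-31 6-9 0-5-9-9 0-5 14-30-1-38 3-9-24 10-14 2-28-14z"/><path data-sink="312 98" data-exterior="0" d="M312 59l-28 0-10 2-31-2-7 3-19 15-10 35 1 34 34 36 14 19 20 3 9 8 8 2 10-2 4-8 11-10 19-1 22-7 23-23 0-12 8-26 9-19-3-4-34-24-15-5-13-1z"/><path data-sink="121 421" data-exterior="0" d="M43 350l0 124 183-1 5-16-11-11-27-16-11-18-10-11-6-15-10-8-7-11-7-4-7 0-17-8-9 0-31 11-20-3-6-7z"/><path data-sink="148 36" data-exterior="0" d="M222 26l-179 0-1 103 12 1 6-7 16-6 23 1 14-3 14 0 5-6 21-8 14 2 16 8 15 5 7 5 1 5 1-14 7-20 0-8 11-18-1-16-3-12z"/><path data-sink="489 58" data-exterior="1" d="M489 26l-39 1-2 8-9 11-10 19-24 29-12 21-11 36 0 9 6 7 31 17 14-2 14-4 14-10 13-29 5-6 11-3z"/><path data-sink="334 473" data-exterior="1" d="M408 388l-17 2-26 14-28 5-20 0-21 17-13 6 9 16-3 25 123 1-4-19-4-11 1-18 17-27 14-8-12 0z"/><path data-sink="452 444" data-exterior="0" d="M489 349l-12 4-14 8-11 17-9 8-21 13-6 11-10 13-2 21 10 30 76-1z"/><path data-sink="330 34" data-exterior="0" d="M414 26l-126 0-1 17 2 9-3 6 9 2 17-1 22 13 24 4 42 28 8-14 17-18 8-14-3-9-15-14z"/><path data-sink="260 36" data-exterior="0" d="M286 26l-63 0-2 4 0 8 4 20-1 11 19-10 15 0 9 2 18-2 4-7z"/>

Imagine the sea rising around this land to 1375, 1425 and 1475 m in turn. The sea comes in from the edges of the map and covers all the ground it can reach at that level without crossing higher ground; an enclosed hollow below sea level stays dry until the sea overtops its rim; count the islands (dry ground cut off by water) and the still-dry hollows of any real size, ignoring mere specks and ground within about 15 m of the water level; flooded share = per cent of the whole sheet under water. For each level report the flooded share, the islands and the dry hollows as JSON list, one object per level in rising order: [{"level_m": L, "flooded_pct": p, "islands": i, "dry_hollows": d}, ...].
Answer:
[{"level_m": 1375, "flooded_pct": 90, "islands": 2, "dry_hollows": 0}, {"level_m": 1425, "flooded_pct": 93, "islands": 1, "dry_hollows": 0}, {"level_m": 1475, "flooded_pct": 95, "islands": 1, "dry_hollows": 0}]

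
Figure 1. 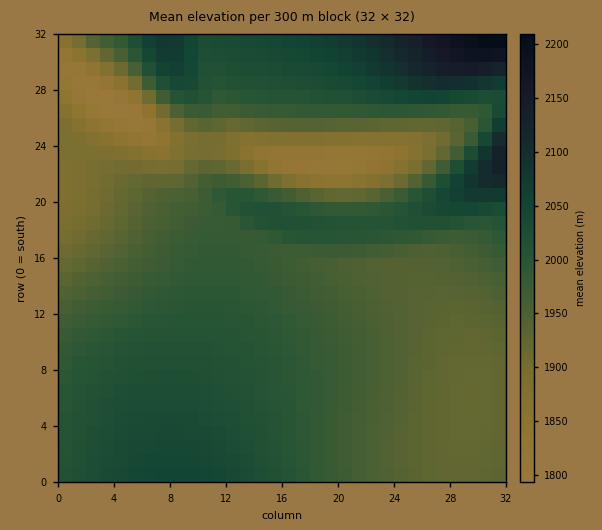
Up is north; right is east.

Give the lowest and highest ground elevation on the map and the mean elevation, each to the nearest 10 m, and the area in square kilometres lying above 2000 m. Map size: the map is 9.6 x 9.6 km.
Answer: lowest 1790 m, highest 2220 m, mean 1970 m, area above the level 32.6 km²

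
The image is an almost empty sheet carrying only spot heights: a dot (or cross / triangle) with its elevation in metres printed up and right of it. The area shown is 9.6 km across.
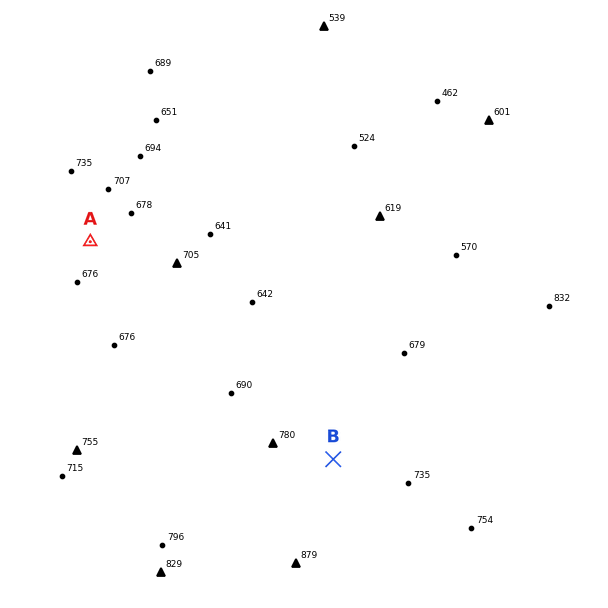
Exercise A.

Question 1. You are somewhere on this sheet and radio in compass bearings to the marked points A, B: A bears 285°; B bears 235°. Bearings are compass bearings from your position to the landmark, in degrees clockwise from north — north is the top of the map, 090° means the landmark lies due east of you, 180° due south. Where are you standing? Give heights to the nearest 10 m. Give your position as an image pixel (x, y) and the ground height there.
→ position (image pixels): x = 491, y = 349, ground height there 760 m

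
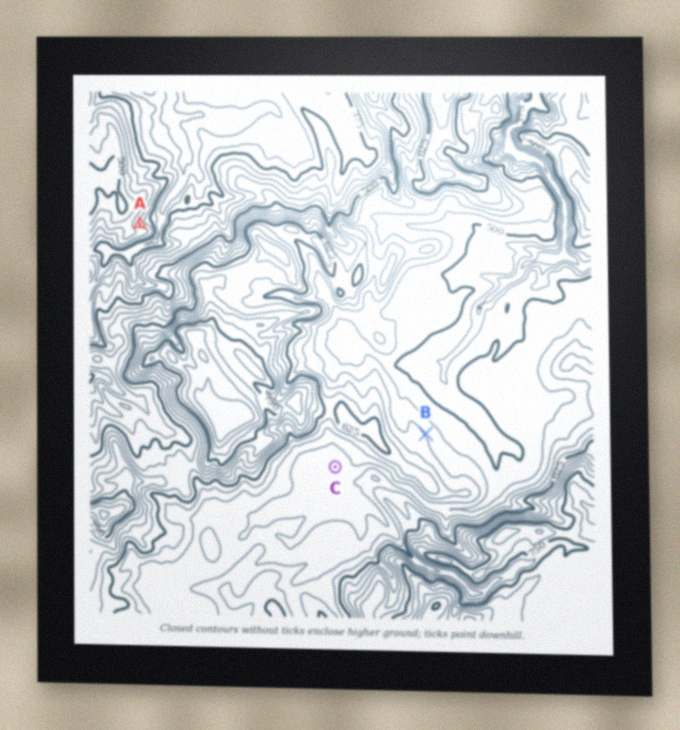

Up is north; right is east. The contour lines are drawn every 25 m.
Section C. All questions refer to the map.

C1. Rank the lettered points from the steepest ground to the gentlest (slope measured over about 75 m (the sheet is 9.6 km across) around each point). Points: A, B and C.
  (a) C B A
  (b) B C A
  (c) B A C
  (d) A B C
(d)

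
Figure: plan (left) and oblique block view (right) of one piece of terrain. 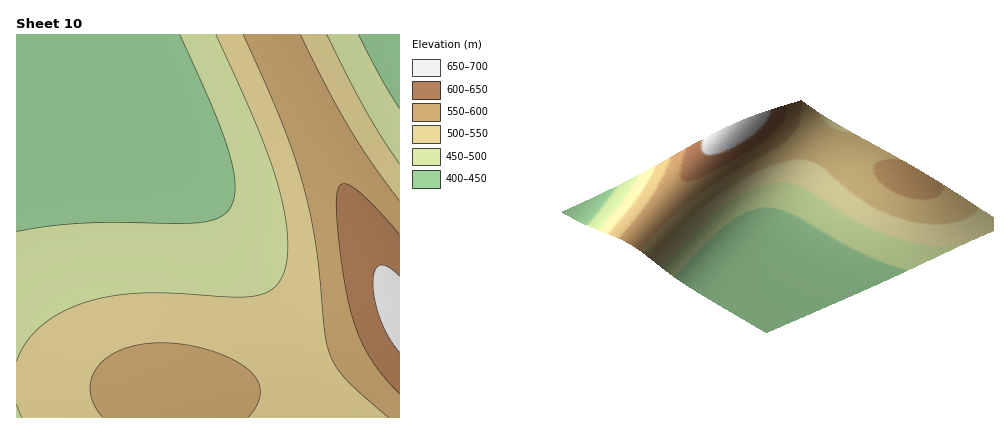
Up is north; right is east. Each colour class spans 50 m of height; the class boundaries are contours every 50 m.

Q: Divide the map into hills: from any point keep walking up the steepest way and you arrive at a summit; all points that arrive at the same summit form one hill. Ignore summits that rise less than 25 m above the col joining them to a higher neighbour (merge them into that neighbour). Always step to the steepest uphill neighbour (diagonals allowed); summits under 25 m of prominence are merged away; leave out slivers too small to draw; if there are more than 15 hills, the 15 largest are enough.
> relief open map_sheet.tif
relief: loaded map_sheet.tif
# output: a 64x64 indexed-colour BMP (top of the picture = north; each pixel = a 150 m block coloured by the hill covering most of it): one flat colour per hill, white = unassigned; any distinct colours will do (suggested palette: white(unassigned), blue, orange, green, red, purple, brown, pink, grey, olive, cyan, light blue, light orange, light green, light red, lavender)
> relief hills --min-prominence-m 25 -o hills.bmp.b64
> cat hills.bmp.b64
<image width="64" height="64" href="data:image/bmp;base64,Qk12CAAAAAAAAHYAAAAoAAAAQAAAAEAAAAABAAQAAAAAAAAIAAATCwAAEwsAABAAAAAAAAAA////ALR3HwAOf/8ALKAsACgn1gC9Z5QAS1aMAMJ34wB/f38AIr28AM++FwDox64AeLv/AIrfmACWmP8A1bDFABERERERERERERERERERERERERERERERERESIiIiIiIiERERERERERERERERERERERERERERERERESIiIiIiIiIRERERERERERERERERERERERERERERERERIiIiIiIiIhEREREREREREREREREREREREREREREREREiIiIiIiIiEREREREREREREREREREREREREREREREREiIiIiIiIiIRERERERERERERERERERERERERERERERESIiIiIiIiIhERERERERERERERERERERERERERERERESIiIiIiIiIiERERERERERERERERERERERERERERERERIiIiIiIiIiIREREREREREREREREREREREREREREREREiIiIiIiIiIhEREREREREREREREREREREREREREREREiIiIiIiIiIiERERERERERERERERERERERERERERERESIiIiIiIiIiIRERERERERERERERERERERERERERERESIiIiIiIiIiIhERERERERERERERERERERERERERERERIiIiIiIiIiIiEREREREREREREREREREREREREREREREiIiIiIiIiIiIREREREREREREREREREREREREREREREiIiIiIiIiIiIhERERERERERERERERERERERERERERESIiIiIiIiIiIiERERERERERERERERERERERERERERESIiIiIiIiIiIiIRERERERERERERERERERERERERERERIiIiIiIiIiIiIhERERERERERERERERERERERERERERIiIiIiIiIiIiIiEREREREREREREREREREREREREREREiIiIiIiIiIiIiIREREREREREREREREREREREREREREiIiIiIiIiIiIiIhERERERERERERERERERERERERERESIiIiIiIiIiIiIiERERERERERERERERERERERERERESIiIiIiIiIiIiIiIRERERERERERERERERERERERERERIiIiIiIiIiIiIiIhERERERERERERERERERERERERERIiIiIiIiIiIiIiIiEREREREREREREREREREREREREREiIiIiIiIiIiIiIiIREREREREREREREREREREREREREiIiIiIiIiIiIiIiIhEREREREREREREREREREREREREiIiIiIiIiIiIiIiIiERERERERERERERERERERERERESIiIiIiIiIiIiIiIiIRERERERERERERERERERERERESIiIiIiIiIiIiIiIiIhERERERERERERERERERERERERIiIiIiIiIiIiIiIiIiERERERERERERERERERERERERIiIiIiIiIiIiIiIiIiIRERERERERERERERERERERERIiIiIiIiIiIiIiIiIiIhEREREREREREREREREREREREiIiIiIiIiIiIiIiIiIiEREREREREREREREREREREREiIiIiIiIiIiIiIiIiIiIREREREREREREREREREREREiIiIiIiIiIiIiIiIiIiIhERERERERERERERERERERESIiIiIiIiIiIiIiIiIiIiERERERERERERERERERERESIiIiIiIiIiIiIiIiIiIiIRERERERERERERERERERESIiIiIiIiIiIiIiIiIiIiIhERERERERERERERERERESIiIiIiIiIiIiIiIiIiIiIiERERERERERERERERERERIiIiIiIiIiIiIiIiIiIiIiIRERERERERERERERERERIiIiIiIiIiIiIiIiIiIiIiIhERERERERERERERERERIiIiIiIiIiIiIiIiIiIiIiIiEREREREREREREREREREiIiIiIiIiIiIiIiIiIiIiIiIREREREREREREREREREiIiIiIiIiIiIiIiIiIiIiIiIhEREREREREREREREREiIiIiIiIiIiIiIiIiIiIiIiIiERERERERERERERERESIiIiIiIiIiIiIiIiIiIiIiIiIRERERERERERERERESIiIiIiIiIiIiIiIiIiIiIiIiIhERERERERERERERESIiIiIiIiIiIiIiIiIiIiIiIiIiERERERERERERERERIiIiIiIiIiIiIiIiIiIiIiIiIiIRERERERERERERERIiIiIiIiIiIiIiIiIiIiIiIiIiIhEREREREREREREREiIiIiIiIiIiIiIiIiIiIiIiIiIiEREREREREREREREiIiIiIiIiIiIiIiIiIiIiIiIiIiIRERERERERERERESIiIiIiIiIiIiIiIiIiIiIiIiIiIhERERERERERERESIiIiIiIiIiIiIiIiIiIiIiIiIiIiERERERERERERERIiIiIiIiIiIiIiIiIiIiIiIiIiIiIRERERERERERERIiIiIiIiIiIiIiIiIiIiIiIiIiIiIhEREREREREREREiIiIiIiIiIiIiIiIiIiIiIiIiIiIiEREREREREREREiIiIiIiIiIiIiIiIiIiIiIiIiIiIiIRERERERERERESIiIiIiIiIiIiIiIiIiIiIiIiIiIiIhERERERERERESIiIiIiIiIiIiIiIiIiIiIiIiIiIiIiERERERERERERIiIiIiIiIiIiIiIiIiIiIiIiIiIiIiIRERERERERERIiIiIiIiIiIiIiIiIiIiIiIiIiIiIiIhEREREREREREiIiIiIiIiIiIiIiIiIiIiIiIiIiIiIi"/>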